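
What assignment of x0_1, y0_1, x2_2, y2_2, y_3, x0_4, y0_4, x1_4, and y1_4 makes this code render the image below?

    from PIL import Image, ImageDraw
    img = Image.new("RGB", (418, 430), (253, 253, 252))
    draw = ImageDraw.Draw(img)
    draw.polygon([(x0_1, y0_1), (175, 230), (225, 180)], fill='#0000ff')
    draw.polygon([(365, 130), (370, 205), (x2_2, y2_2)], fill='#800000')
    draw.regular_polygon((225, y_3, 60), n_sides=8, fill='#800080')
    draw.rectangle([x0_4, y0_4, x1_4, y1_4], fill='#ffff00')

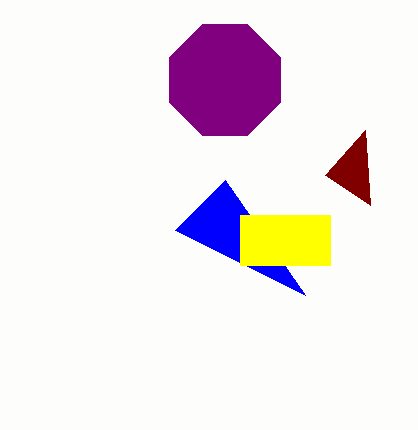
x0_1 = 305; y0_1 = 295; x2_2 = 325; y2_2 = 175; y_3 = 80; x0_4 = 240; y0_4 = 215; x1_4 = 330; y1_4 = 265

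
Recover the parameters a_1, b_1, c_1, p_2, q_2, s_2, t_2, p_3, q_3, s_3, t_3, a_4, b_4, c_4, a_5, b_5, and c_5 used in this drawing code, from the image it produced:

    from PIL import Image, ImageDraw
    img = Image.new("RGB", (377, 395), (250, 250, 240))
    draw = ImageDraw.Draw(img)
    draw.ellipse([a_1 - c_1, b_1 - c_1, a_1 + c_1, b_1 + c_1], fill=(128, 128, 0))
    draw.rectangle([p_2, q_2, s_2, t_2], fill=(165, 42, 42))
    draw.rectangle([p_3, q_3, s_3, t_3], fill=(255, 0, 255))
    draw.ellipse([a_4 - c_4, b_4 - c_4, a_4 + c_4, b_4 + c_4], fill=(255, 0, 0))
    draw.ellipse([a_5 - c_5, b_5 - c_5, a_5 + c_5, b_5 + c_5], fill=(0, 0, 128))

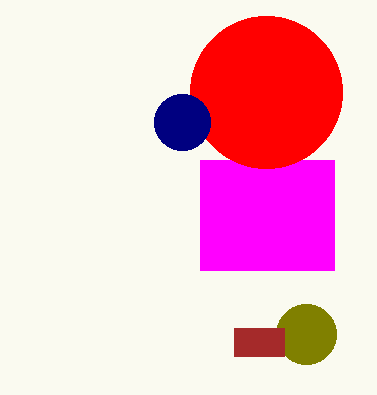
a_1 = 306; b_1 = 334; c_1 = 30; p_2 = 234; q_2 = 328; s_2 = 284; t_2 = 356; p_3 = 200; q_3 = 160; s_3 = 334; t_3 = 270; a_4 = 266; b_4 = 92; c_4 = 76; a_5 = 182; b_5 = 122; c_5 = 28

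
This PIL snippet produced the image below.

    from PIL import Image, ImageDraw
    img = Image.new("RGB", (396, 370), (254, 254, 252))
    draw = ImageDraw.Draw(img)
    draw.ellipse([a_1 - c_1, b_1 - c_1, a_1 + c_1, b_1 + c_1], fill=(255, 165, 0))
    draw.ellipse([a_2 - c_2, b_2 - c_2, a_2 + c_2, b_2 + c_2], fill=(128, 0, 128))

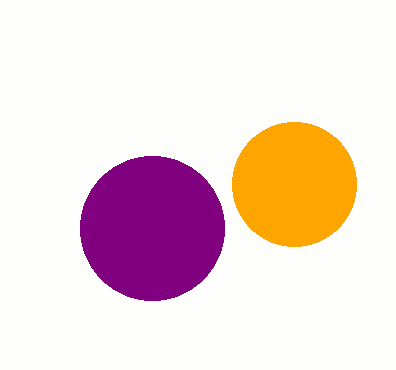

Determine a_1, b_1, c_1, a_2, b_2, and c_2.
a_1 = 294, b_1 = 184, c_1 = 62, a_2 = 152, b_2 = 228, c_2 = 72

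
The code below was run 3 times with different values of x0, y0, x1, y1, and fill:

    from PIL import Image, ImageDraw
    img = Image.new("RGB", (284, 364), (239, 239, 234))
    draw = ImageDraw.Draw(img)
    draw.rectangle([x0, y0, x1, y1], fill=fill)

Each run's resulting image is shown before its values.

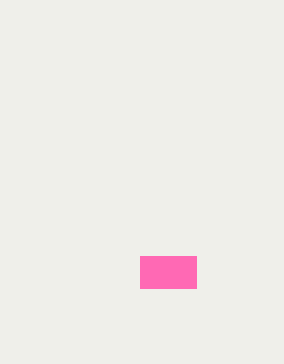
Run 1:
x0 = 140
y0 = 256
x1 = 196
y1 = 288
fill = 'hotpink'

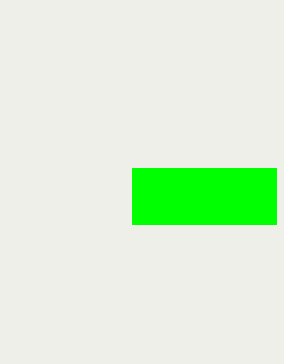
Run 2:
x0 = 132
y0 = 168
x1 = 276
y1 = 224
fill = 'lime'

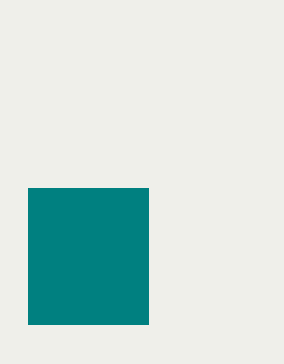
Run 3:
x0 = 28, y0 = 188, x1 = 148, y1 = 324, fill = 'teal'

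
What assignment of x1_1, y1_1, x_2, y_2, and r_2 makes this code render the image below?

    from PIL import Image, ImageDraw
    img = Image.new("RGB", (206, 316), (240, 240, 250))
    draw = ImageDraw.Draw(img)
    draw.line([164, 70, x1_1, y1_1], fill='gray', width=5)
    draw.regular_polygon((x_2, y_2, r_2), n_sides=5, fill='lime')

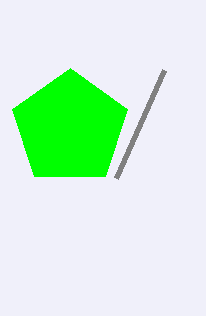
x1_1 = 116; y1_1 = 178; x_2 = 70; y_2 = 128; r_2 = 60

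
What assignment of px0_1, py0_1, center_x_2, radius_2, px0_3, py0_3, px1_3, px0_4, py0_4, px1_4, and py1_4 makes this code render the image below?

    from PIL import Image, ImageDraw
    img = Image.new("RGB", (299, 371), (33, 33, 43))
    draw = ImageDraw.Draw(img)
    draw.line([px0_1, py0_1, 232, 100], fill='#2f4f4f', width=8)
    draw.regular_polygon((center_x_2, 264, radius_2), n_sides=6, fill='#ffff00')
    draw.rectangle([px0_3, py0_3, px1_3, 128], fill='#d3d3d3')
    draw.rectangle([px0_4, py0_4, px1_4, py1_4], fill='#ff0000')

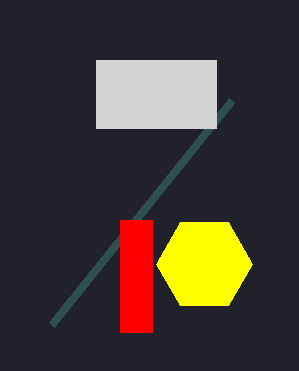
px0_1 = 52; py0_1 = 324; center_x_2 = 204; radius_2 = 48; px0_3 = 96; py0_3 = 60; px1_3 = 216; px0_4 = 120; py0_4 = 220; px1_4 = 152; py1_4 = 332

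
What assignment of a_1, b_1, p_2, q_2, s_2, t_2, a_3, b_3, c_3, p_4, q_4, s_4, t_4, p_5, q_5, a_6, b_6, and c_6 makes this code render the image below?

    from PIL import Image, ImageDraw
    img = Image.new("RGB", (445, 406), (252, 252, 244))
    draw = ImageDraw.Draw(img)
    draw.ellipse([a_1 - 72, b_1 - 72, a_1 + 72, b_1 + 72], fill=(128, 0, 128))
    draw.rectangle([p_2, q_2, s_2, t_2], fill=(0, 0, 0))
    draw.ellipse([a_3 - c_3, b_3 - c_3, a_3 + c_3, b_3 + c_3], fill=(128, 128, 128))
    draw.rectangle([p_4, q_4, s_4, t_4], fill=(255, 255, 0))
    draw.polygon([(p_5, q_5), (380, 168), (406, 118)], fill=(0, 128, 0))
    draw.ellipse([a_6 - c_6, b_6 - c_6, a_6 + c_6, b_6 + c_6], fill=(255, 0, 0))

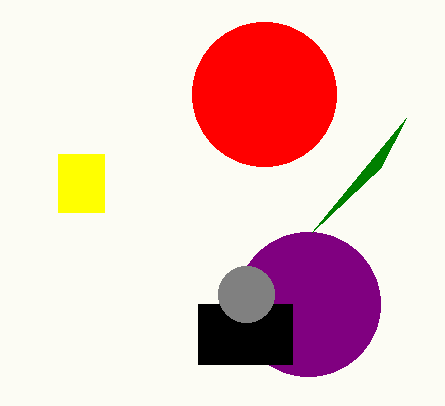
a_1 = 308
b_1 = 304
p_2 = 198
q_2 = 304
s_2 = 292
t_2 = 364
a_3 = 246
b_3 = 294
c_3 = 28
p_4 = 58
q_4 = 154
s_4 = 104
t_4 = 212
p_5 = 312
q_5 = 232
a_6 = 264
b_6 = 94
c_6 = 72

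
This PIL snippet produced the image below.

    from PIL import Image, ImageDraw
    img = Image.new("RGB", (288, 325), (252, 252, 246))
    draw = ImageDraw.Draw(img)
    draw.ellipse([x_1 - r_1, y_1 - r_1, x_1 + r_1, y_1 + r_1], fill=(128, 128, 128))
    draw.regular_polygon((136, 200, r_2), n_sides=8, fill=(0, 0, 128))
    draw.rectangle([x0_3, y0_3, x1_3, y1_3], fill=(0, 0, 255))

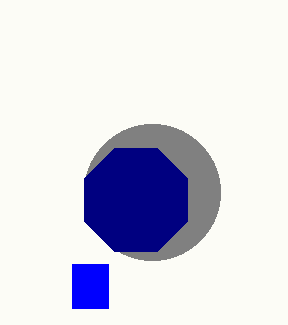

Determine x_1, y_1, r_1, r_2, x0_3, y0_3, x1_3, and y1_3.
x_1 = 152
y_1 = 192
r_1 = 68
r_2 = 56
x0_3 = 72
y0_3 = 264
x1_3 = 108
y1_3 = 308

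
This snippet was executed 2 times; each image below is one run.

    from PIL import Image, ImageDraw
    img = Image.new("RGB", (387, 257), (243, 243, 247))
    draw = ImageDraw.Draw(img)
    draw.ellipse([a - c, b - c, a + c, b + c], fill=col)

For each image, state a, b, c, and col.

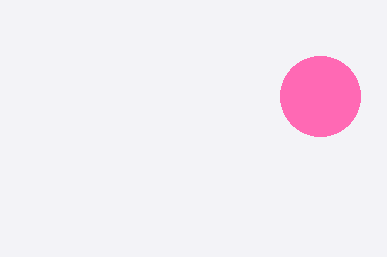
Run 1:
a = 320, b = 96, c = 40, col = 'hotpink'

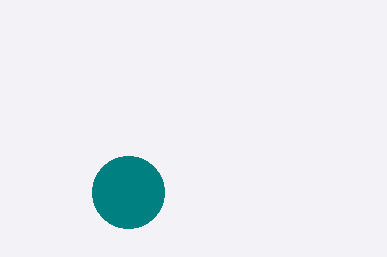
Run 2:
a = 128, b = 192, c = 36, col = 'teal'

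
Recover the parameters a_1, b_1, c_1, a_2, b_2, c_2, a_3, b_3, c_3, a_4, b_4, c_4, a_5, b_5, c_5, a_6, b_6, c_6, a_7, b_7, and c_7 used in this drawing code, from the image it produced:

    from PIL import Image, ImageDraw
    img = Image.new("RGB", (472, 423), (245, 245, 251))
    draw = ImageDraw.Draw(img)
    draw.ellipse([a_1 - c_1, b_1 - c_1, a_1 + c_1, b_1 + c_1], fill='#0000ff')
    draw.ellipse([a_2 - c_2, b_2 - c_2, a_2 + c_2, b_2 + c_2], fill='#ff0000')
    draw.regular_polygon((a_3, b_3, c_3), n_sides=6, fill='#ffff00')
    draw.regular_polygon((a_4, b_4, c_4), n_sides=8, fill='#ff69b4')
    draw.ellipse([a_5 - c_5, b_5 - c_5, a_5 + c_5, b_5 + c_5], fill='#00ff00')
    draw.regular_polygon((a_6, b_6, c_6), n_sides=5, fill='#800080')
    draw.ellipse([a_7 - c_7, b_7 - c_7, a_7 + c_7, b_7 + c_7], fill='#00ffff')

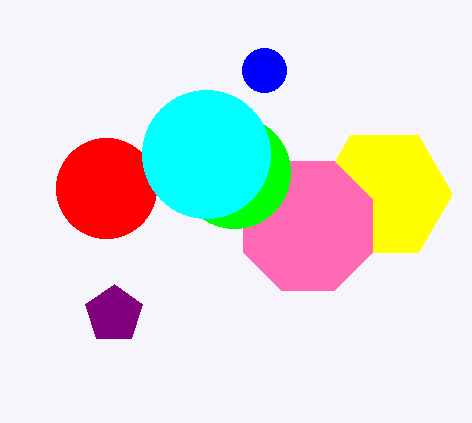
a_1 = 264, b_1 = 70, c_1 = 22, a_2 = 106, b_2 = 188, c_2 = 50, a_3 = 384, b_3 = 194, c_3 = 68, a_4 = 308, b_4 = 226, c_4 = 70, a_5 = 234, b_5 = 172, c_5 = 56, a_6 = 114, b_6 = 314, c_6 = 30, a_7 = 206, b_7 = 154, c_7 = 64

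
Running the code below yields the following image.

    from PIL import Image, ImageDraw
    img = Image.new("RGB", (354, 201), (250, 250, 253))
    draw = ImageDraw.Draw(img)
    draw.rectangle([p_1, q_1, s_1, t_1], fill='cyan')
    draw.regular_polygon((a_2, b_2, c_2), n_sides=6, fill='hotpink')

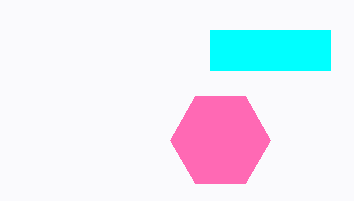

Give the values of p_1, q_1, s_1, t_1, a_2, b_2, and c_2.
p_1 = 210, q_1 = 30, s_1 = 330, t_1 = 70, a_2 = 220, b_2 = 140, c_2 = 50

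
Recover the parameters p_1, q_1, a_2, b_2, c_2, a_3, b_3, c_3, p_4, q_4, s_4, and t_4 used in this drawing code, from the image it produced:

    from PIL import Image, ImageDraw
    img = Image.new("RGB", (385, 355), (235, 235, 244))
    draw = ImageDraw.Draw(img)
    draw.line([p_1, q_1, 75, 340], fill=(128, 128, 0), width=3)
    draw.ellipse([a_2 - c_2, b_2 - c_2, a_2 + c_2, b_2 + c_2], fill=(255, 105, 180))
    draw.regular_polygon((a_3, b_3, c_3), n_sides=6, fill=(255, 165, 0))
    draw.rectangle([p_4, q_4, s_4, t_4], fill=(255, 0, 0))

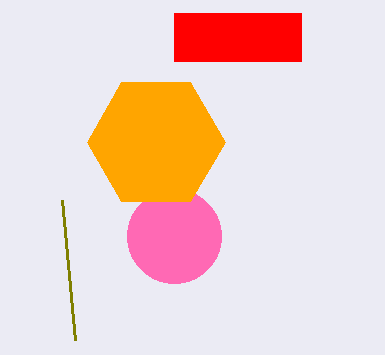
p_1 = 62, q_1 = 200, a_2 = 174, b_2 = 236, c_2 = 47, a_3 = 156, b_3 = 142, c_3 = 69, p_4 = 174, q_4 = 13, s_4 = 301, t_4 = 61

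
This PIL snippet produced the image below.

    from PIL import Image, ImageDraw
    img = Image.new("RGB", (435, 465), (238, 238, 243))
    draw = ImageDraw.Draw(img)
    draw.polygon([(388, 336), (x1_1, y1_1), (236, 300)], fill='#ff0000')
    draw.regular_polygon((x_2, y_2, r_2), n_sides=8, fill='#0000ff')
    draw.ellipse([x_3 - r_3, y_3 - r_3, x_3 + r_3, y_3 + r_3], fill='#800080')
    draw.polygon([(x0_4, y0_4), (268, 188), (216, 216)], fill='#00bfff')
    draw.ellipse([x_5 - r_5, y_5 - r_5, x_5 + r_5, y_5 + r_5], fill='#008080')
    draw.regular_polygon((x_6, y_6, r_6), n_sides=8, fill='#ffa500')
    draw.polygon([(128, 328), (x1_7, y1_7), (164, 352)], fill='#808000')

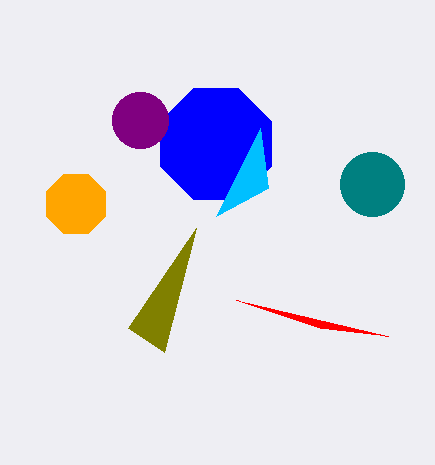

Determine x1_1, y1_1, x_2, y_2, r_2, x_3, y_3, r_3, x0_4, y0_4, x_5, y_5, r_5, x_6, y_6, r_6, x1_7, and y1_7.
x1_1 = 320
y1_1 = 328
x_2 = 216
y_2 = 144
r_2 = 60
x_3 = 140
y_3 = 120
r_3 = 28
x0_4 = 260
y0_4 = 128
x_5 = 372
y_5 = 184
r_5 = 32
x_6 = 76
y_6 = 204
r_6 = 32
x1_7 = 196
y1_7 = 228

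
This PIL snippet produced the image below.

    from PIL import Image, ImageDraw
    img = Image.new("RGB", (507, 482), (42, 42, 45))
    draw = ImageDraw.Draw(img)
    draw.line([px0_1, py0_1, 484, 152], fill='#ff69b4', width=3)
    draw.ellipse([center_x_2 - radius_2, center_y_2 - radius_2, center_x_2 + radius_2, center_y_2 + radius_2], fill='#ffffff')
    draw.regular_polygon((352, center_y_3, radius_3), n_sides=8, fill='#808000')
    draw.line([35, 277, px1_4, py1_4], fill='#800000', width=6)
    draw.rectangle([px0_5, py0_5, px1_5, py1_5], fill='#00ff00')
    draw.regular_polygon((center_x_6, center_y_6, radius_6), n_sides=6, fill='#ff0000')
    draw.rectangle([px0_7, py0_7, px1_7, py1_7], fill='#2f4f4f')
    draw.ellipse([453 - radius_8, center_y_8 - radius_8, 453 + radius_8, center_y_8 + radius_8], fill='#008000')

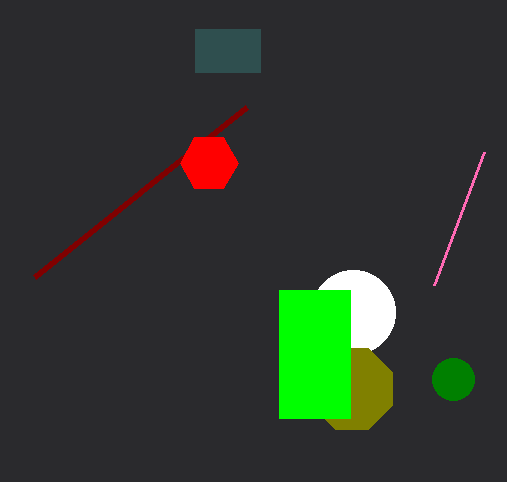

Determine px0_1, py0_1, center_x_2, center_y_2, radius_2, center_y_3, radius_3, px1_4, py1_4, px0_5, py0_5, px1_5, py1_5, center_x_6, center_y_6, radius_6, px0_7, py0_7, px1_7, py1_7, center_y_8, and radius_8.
px0_1 = 434
py0_1 = 285
center_x_2 = 353
center_y_2 = 312
radius_2 = 42
center_y_3 = 389
radius_3 = 44
px1_4 = 247
py1_4 = 107
px0_5 = 279
py0_5 = 290
px1_5 = 350
py1_5 = 418
center_x_6 = 209
center_y_6 = 163
radius_6 = 29
px0_7 = 195
py0_7 = 29
px1_7 = 260
py1_7 = 72
center_y_8 = 379
radius_8 = 21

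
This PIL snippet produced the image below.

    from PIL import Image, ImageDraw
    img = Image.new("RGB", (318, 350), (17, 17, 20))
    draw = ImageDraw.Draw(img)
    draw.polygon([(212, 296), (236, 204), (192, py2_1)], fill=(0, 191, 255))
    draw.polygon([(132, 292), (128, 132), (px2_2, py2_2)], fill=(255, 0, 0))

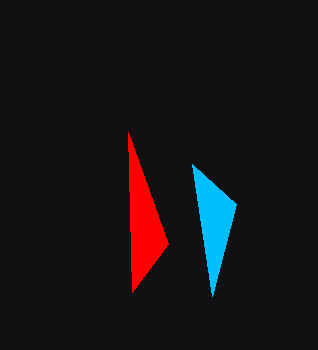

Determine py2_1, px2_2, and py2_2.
py2_1 = 164, px2_2 = 168, py2_2 = 244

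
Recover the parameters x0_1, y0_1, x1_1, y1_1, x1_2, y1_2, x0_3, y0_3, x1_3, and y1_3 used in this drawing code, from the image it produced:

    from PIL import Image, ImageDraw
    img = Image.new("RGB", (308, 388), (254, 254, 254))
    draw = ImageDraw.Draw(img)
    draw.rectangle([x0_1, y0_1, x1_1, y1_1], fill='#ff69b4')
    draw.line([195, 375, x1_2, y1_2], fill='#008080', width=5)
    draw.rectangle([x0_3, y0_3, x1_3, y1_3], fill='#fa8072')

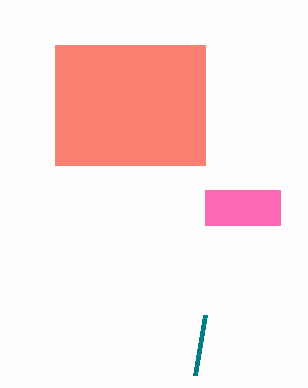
x0_1 = 205
y0_1 = 190
x1_1 = 280
y1_1 = 225
x1_2 = 205
y1_2 = 315
x0_3 = 55
y0_3 = 45
x1_3 = 205
y1_3 = 165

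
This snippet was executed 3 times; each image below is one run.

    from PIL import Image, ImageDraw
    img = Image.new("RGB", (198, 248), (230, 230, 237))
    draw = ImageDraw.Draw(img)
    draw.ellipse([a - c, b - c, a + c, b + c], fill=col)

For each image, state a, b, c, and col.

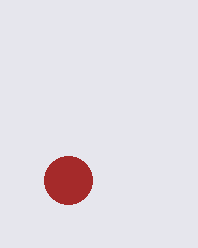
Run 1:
a = 68
b = 180
c = 24
col = 'brown'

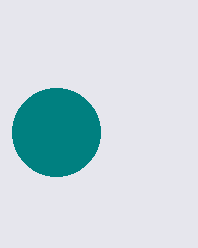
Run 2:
a = 56; b = 132; c = 44; col = 'teal'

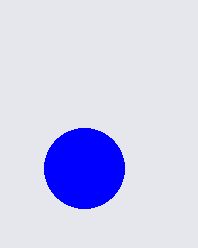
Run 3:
a = 84
b = 168
c = 40
col = 'blue'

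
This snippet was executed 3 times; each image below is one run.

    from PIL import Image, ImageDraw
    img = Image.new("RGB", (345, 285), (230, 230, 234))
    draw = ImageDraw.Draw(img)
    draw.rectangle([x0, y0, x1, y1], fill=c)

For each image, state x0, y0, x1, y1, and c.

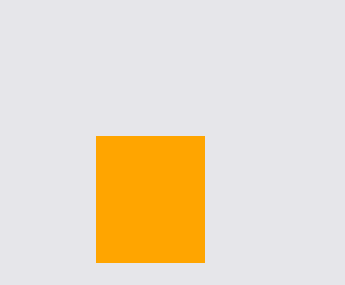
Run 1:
x0 = 96
y0 = 136
x1 = 204
y1 = 262
c = 'orange'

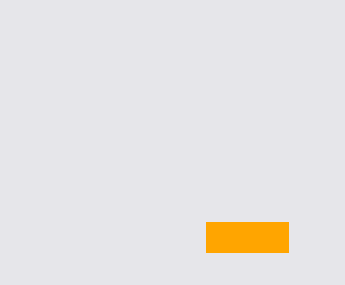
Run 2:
x0 = 206
y0 = 222
x1 = 288
y1 = 252
c = 'orange'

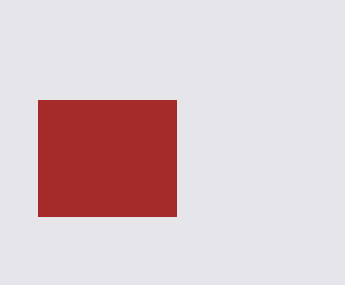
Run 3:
x0 = 38
y0 = 100
x1 = 176
y1 = 216
c = 'brown'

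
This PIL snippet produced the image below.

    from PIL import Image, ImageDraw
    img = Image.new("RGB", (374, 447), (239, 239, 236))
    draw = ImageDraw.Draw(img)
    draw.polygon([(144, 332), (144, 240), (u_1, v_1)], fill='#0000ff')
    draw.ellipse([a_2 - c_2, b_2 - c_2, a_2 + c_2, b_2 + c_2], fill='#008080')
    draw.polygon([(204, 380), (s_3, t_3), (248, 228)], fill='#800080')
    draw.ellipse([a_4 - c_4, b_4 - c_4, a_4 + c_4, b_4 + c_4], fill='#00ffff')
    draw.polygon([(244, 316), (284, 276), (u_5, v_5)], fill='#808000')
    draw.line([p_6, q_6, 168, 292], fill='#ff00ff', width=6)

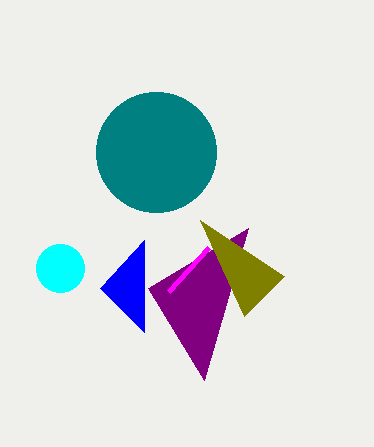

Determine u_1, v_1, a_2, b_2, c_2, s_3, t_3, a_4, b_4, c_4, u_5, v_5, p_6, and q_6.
u_1 = 100, v_1 = 288, a_2 = 156, b_2 = 152, c_2 = 60, s_3 = 148, t_3 = 288, a_4 = 60, b_4 = 268, c_4 = 24, u_5 = 200, v_5 = 220, p_6 = 208, q_6 = 248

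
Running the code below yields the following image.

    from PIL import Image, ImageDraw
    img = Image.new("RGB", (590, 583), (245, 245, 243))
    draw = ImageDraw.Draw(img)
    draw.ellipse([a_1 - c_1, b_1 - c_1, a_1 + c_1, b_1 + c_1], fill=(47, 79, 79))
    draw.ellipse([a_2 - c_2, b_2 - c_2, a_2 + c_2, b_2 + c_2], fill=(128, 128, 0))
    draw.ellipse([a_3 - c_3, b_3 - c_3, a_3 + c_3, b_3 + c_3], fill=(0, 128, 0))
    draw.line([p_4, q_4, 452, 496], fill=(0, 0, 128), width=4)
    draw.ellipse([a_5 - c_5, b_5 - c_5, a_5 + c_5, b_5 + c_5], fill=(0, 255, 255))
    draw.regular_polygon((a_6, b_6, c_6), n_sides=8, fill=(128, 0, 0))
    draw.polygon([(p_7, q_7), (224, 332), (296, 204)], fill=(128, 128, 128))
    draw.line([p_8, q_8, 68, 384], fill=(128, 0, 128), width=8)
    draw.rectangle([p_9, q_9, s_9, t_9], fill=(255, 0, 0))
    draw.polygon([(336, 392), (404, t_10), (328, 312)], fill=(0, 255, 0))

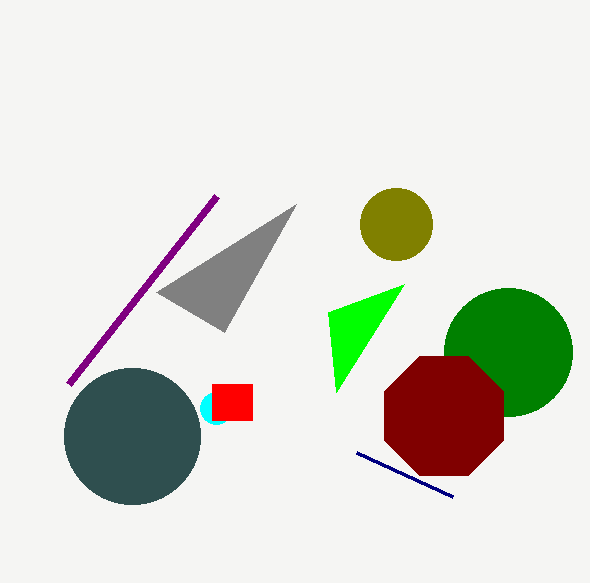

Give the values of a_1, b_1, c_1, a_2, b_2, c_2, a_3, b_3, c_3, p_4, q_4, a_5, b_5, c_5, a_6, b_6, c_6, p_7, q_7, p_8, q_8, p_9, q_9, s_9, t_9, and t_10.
a_1 = 132
b_1 = 436
c_1 = 68
a_2 = 396
b_2 = 224
c_2 = 36
a_3 = 508
b_3 = 352
c_3 = 64
p_4 = 356
q_4 = 452
a_5 = 216
b_5 = 408
c_5 = 16
a_6 = 444
b_6 = 416
c_6 = 64
p_7 = 156
q_7 = 292
p_8 = 216
q_8 = 196
p_9 = 212
q_9 = 384
s_9 = 252
t_9 = 420
t_10 = 284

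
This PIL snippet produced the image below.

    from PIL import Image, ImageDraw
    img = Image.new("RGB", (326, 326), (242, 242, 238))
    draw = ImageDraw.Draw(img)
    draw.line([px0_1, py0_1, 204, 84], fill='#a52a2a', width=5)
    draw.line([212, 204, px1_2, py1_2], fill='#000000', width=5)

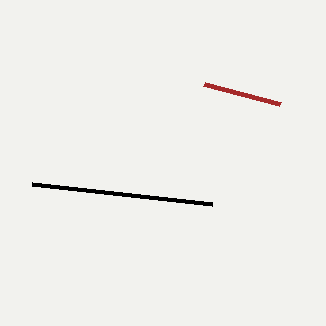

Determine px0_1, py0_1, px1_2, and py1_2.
px0_1 = 280
py0_1 = 104
px1_2 = 32
py1_2 = 184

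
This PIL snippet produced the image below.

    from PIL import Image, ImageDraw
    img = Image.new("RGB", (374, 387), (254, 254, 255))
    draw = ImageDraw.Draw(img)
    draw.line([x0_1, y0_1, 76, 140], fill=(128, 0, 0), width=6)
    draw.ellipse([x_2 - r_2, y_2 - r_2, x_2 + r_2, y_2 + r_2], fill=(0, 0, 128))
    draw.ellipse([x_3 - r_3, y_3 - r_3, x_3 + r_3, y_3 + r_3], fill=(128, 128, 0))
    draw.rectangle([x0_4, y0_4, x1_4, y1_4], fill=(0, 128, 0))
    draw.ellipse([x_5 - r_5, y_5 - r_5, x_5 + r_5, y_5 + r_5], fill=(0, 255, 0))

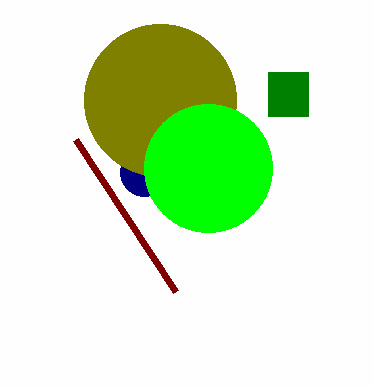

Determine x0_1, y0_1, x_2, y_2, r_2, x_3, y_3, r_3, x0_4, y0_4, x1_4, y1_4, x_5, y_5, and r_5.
x0_1 = 176
y0_1 = 292
x_2 = 144
y_2 = 172
r_2 = 24
x_3 = 160
y_3 = 100
r_3 = 76
x0_4 = 268
y0_4 = 72
x1_4 = 308
y1_4 = 116
x_5 = 208
y_5 = 168
r_5 = 64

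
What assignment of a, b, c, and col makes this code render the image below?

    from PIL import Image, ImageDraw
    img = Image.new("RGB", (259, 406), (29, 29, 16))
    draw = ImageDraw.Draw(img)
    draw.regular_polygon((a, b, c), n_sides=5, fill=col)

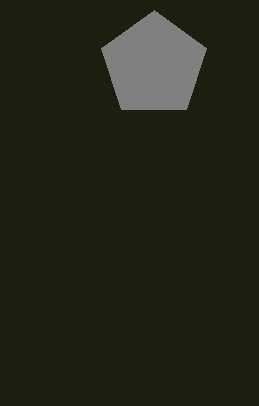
a = 154
b = 65
c = 55
col = 'gray'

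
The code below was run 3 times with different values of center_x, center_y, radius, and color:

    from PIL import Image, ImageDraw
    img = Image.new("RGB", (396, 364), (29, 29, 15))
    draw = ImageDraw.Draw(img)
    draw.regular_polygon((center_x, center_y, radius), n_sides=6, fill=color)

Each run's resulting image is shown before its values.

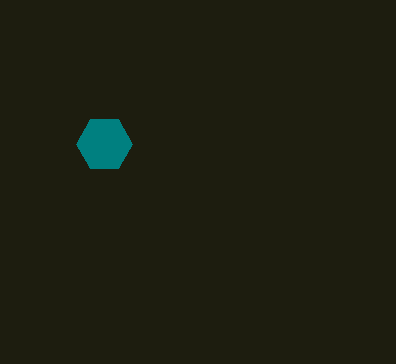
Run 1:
center_x = 104; center_y = 144; radius = 28; color = 'teal'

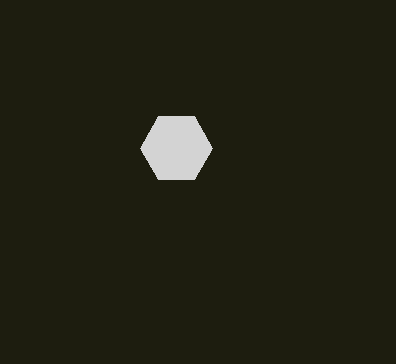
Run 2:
center_x = 176
center_y = 148
radius = 36
color = 'lightgray'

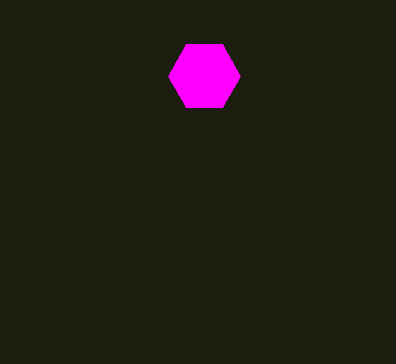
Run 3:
center_x = 204, center_y = 76, radius = 36, color = 'magenta'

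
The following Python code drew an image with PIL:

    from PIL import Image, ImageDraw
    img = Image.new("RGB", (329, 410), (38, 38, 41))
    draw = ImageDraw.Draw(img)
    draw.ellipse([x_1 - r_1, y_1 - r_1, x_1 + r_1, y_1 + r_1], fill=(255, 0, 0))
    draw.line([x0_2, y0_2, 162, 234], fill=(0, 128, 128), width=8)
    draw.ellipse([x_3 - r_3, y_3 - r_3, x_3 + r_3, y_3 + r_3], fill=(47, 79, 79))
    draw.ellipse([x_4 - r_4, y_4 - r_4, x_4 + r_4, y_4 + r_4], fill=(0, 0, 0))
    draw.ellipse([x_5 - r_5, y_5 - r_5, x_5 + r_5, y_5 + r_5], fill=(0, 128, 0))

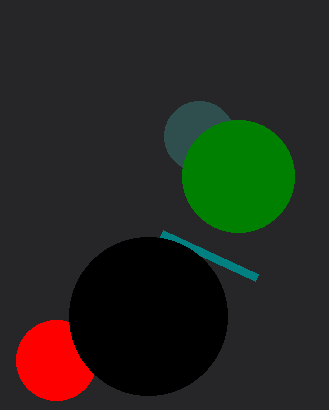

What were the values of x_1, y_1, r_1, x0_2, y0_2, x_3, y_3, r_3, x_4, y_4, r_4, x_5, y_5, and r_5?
x_1 = 56
y_1 = 360
r_1 = 40
x0_2 = 257
y0_2 = 278
x_3 = 199
y_3 = 136
r_3 = 35
x_4 = 148
y_4 = 316
r_4 = 79
x_5 = 238
y_5 = 176
r_5 = 56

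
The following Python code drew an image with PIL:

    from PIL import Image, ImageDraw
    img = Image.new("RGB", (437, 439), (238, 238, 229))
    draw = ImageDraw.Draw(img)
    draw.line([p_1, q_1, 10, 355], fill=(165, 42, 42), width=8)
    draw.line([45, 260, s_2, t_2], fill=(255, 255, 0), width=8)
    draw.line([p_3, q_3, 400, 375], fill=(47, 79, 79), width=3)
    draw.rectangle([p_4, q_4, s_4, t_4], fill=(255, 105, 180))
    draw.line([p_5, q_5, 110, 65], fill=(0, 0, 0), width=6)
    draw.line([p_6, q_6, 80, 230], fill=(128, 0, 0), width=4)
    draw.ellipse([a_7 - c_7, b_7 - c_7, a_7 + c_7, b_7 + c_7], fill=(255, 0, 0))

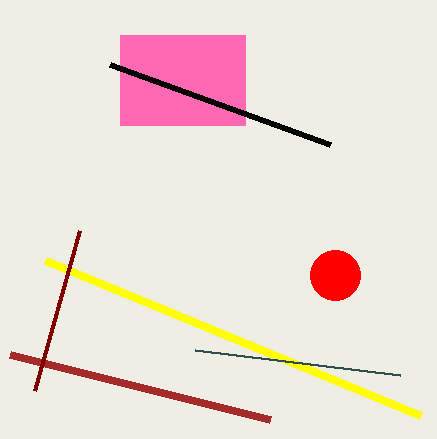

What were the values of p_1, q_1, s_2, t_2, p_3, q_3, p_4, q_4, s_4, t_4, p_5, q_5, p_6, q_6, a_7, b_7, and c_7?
p_1 = 270
q_1 = 420
s_2 = 420
t_2 = 415
p_3 = 195
q_3 = 350
p_4 = 120
q_4 = 35
s_4 = 245
t_4 = 125
p_5 = 330
q_5 = 145
p_6 = 35
q_6 = 390
a_7 = 335
b_7 = 275
c_7 = 25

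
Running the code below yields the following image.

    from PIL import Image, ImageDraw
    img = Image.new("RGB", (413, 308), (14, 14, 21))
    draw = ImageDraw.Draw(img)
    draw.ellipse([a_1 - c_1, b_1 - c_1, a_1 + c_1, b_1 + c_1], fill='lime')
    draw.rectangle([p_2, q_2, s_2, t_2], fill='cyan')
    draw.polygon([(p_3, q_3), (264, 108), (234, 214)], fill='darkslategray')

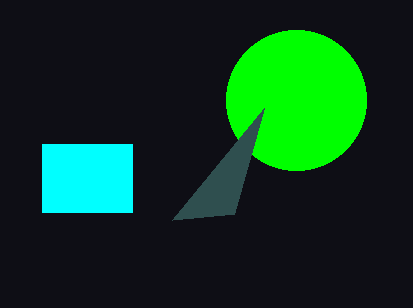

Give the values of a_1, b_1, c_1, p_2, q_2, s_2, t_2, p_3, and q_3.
a_1 = 296, b_1 = 100, c_1 = 70, p_2 = 42, q_2 = 144, s_2 = 132, t_2 = 212, p_3 = 172, q_3 = 220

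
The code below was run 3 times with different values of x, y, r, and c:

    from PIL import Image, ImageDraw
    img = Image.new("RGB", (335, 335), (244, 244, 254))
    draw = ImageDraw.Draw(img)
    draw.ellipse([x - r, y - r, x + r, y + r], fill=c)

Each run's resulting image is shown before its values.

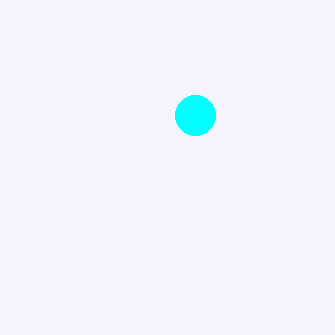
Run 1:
x = 195, y = 115, r = 20, c = 'cyan'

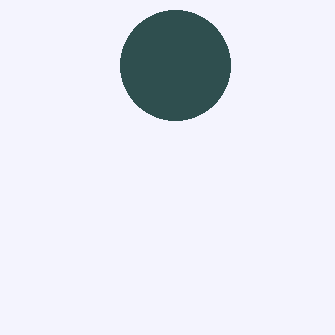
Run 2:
x = 175; y = 65; r = 55; c = 'darkslategray'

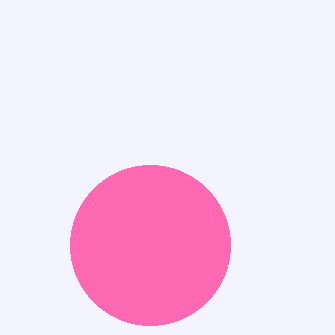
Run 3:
x = 150
y = 245
r = 80
c = 'hotpink'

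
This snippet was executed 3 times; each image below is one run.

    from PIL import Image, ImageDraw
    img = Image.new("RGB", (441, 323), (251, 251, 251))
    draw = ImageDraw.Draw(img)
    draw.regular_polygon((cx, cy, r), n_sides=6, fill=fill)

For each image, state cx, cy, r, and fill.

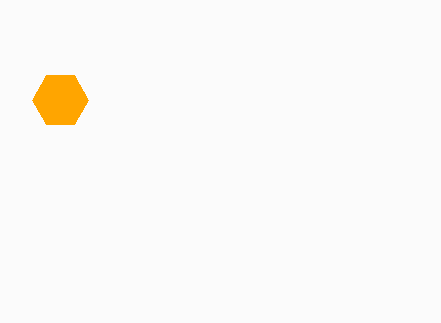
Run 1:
cx = 60
cy = 100
r = 28
fill = 'orange'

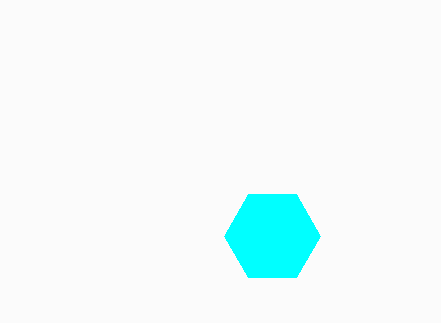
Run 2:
cx = 272; cy = 236; r = 48; fill = 'cyan'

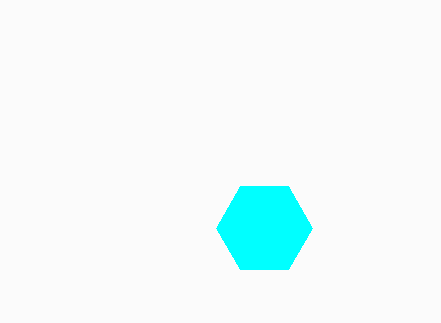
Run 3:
cx = 264; cy = 228; r = 48; fill = 'cyan'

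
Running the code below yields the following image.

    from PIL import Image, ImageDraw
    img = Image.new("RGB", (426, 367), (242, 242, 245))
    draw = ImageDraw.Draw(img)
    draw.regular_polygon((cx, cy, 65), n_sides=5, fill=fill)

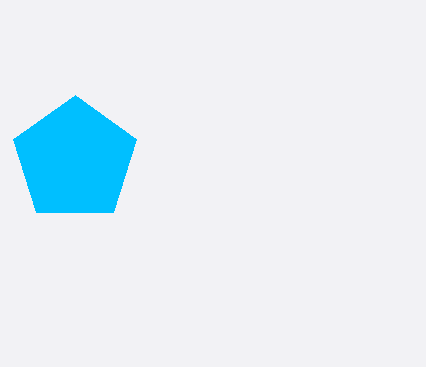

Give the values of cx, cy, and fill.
cx = 75, cy = 160, fill = 'deepskyblue'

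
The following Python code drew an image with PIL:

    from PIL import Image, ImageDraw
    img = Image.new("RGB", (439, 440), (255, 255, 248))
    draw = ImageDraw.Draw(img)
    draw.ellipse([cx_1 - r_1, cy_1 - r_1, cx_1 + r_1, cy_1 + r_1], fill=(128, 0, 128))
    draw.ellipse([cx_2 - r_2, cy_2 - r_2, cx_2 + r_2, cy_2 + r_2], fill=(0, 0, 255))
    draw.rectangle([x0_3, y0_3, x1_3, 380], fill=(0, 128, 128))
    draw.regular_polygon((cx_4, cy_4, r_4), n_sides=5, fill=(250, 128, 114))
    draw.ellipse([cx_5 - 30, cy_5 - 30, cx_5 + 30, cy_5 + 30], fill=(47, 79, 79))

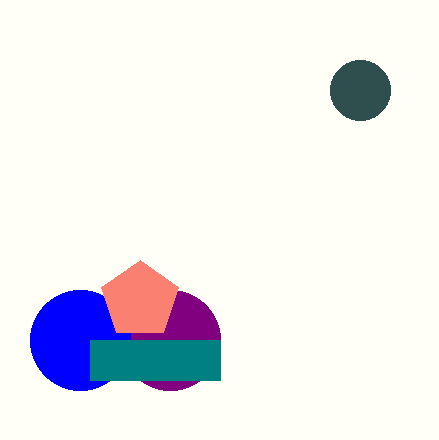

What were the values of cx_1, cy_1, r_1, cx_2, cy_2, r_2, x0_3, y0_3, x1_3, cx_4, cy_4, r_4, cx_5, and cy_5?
cx_1 = 170; cy_1 = 340; r_1 = 50; cx_2 = 80; cy_2 = 340; r_2 = 50; x0_3 = 90; y0_3 = 340; x1_3 = 220; cx_4 = 140; cy_4 = 300; r_4 = 40; cx_5 = 360; cy_5 = 90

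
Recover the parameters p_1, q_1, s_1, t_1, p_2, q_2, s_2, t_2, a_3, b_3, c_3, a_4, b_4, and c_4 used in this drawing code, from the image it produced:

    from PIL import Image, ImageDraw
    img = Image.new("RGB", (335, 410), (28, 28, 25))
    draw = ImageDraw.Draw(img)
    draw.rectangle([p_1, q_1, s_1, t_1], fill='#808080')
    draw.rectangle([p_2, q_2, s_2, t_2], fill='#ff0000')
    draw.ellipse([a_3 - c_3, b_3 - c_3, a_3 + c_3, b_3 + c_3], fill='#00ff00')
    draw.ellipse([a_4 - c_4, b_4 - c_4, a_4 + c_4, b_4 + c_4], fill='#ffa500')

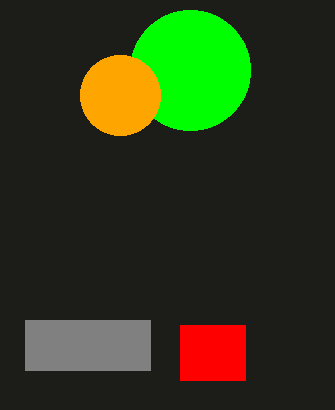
p_1 = 25
q_1 = 320
s_1 = 150
t_1 = 370
p_2 = 180
q_2 = 325
s_2 = 245
t_2 = 380
a_3 = 190
b_3 = 70
c_3 = 60
a_4 = 120
b_4 = 95
c_4 = 40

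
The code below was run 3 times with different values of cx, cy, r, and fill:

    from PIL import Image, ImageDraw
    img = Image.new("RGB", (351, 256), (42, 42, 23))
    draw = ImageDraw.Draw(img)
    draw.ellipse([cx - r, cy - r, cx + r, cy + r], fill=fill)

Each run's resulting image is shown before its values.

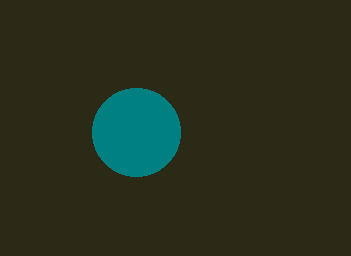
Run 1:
cx = 136; cy = 132; r = 44; fill = 'teal'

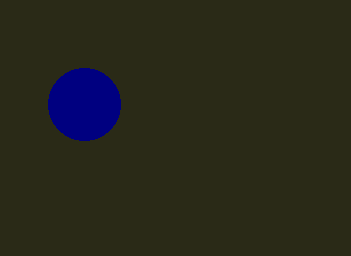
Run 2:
cx = 84; cy = 104; r = 36; fill = 'navy'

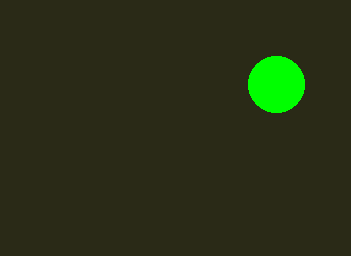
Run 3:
cx = 276
cy = 84
r = 28
fill = 'lime'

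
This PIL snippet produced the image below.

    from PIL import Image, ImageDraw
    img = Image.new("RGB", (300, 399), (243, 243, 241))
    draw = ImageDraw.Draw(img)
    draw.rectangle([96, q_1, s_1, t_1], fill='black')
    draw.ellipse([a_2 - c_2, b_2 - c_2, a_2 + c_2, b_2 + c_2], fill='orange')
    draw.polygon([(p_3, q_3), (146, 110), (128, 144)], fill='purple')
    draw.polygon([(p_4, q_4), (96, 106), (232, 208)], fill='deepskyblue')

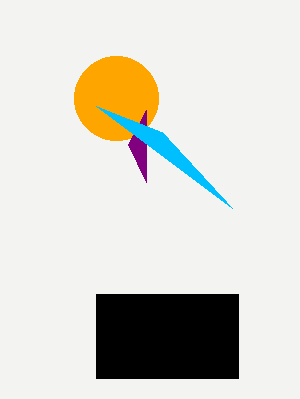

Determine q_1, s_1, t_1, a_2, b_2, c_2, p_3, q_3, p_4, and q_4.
q_1 = 294
s_1 = 238
t_1 = 378
a_2 = 116
b_2 = 98
c_2 = 42
p_3 = 146
q_3 = 182
p_4 = 162
q_4 = 132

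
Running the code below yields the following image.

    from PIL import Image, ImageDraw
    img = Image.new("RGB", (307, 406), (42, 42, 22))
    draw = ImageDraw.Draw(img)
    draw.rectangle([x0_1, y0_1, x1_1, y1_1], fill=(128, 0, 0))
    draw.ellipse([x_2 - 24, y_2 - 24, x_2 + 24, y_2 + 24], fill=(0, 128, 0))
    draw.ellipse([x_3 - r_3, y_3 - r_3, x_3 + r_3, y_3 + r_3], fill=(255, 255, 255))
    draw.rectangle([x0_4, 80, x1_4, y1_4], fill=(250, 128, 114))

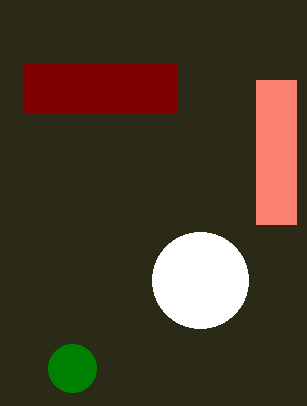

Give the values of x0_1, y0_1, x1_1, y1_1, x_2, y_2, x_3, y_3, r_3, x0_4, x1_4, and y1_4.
x0_1 = 24; y0_1 = 64; x1_1 = 176; y1_1 = 112; x_2 = 72; y_2 = 368; x_3 = 200; y_3 = 280; r_3 = 48; x0_4 = 256; x1_4 = 296; y1_4 = 224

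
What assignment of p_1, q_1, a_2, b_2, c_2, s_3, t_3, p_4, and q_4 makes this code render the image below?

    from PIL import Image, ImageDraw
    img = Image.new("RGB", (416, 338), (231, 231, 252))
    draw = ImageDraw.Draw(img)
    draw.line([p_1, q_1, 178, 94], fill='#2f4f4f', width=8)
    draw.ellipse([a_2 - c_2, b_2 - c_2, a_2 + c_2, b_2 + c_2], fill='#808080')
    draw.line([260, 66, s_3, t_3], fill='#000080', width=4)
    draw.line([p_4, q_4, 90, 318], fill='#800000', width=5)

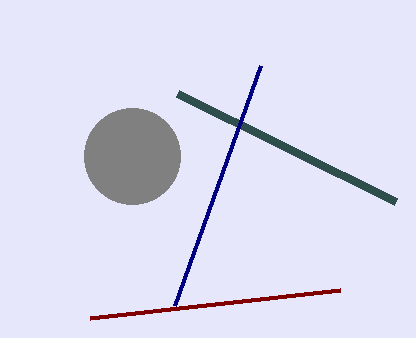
p_1 = 396, q_1 = 202, a_2 = 132, b_2 = 156, c_2 = 48, s_3 = 174, t_3 = 306, p_4 = 340, q_4 = 290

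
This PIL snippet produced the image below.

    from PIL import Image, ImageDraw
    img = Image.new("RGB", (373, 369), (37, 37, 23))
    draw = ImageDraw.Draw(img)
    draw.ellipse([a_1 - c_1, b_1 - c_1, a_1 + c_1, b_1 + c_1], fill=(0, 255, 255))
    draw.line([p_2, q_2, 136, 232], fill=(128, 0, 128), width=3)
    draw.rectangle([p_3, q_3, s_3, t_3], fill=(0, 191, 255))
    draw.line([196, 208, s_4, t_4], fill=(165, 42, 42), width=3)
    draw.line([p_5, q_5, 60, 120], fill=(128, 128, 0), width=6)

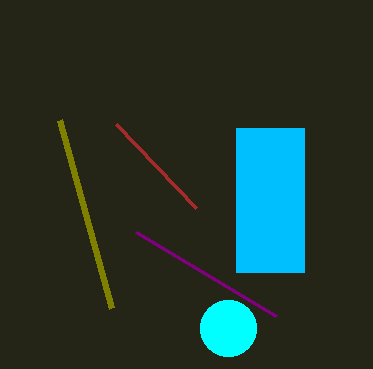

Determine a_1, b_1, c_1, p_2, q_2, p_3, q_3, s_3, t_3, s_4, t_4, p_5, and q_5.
a_1 = 228, b_1 = 328, c_1 = 28, p_2 = 276, q_2 = 316, p_3 = 236, q_3 = 128, s_3 = 304, t_3 = 272, s_4 = 116, t_4 = 124, p_5 = 112, q_5 = 308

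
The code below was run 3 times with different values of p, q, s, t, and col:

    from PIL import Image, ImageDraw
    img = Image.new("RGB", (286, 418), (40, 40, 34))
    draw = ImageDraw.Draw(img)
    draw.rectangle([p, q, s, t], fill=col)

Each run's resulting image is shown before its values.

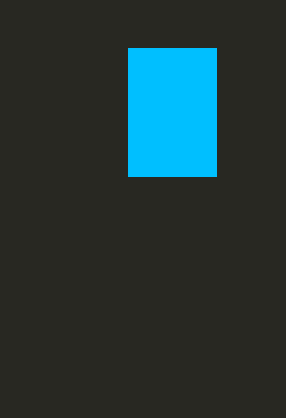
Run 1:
p = 128, q = 48, s = 216, t = 176, col = 'deepskyblue'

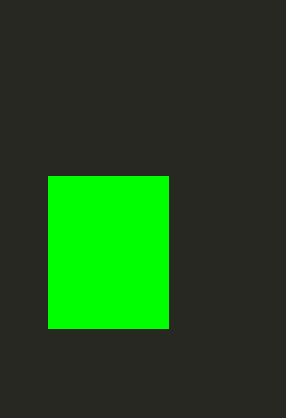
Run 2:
p = 48, q = 176, s = 168, t = 328, col = 'lime'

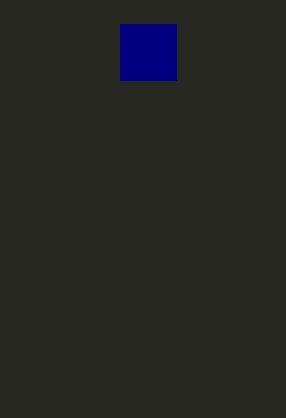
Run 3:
p = 120; q = 24; s = 176; t = 80; col = 'navy'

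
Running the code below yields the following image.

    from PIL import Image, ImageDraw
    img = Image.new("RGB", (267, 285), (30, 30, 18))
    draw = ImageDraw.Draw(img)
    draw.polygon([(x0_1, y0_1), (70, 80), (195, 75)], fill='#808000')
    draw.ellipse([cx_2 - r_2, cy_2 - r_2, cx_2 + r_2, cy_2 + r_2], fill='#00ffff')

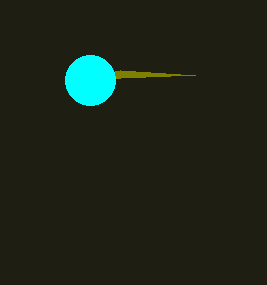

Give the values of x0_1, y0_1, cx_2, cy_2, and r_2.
x0_1 = 120
y0_1 = 70
cx_2 = 90
cy_2 = 80
r_2 = 25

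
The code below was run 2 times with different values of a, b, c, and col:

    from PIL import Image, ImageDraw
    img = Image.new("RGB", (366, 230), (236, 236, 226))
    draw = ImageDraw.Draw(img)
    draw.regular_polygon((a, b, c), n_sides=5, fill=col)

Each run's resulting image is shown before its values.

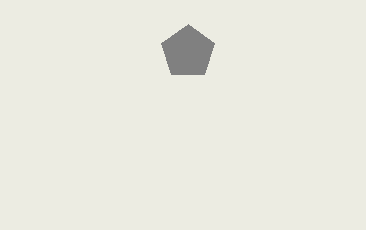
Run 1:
a = 188; b = 52; c = 28; col = 'gray'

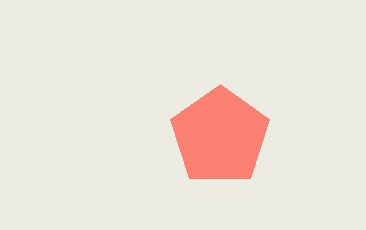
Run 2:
a = 220
b = 136
c = 52
col = 'salmon'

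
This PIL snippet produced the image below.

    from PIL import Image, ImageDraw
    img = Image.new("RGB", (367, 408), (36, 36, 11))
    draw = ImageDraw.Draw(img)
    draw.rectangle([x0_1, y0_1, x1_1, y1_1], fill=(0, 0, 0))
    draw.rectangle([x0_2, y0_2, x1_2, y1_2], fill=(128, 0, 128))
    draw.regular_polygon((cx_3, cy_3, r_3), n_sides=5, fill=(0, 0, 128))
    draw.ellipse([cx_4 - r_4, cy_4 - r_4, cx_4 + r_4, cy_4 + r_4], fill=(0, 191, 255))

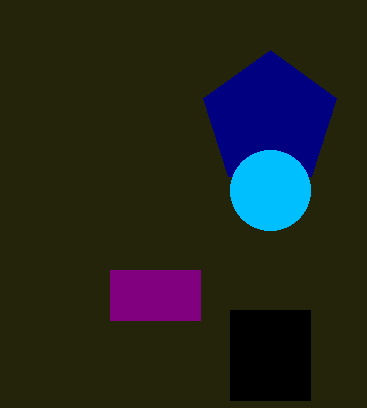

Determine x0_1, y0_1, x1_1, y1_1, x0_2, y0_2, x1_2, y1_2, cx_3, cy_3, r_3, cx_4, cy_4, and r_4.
x0_1 = 230, y0_1 = 310, x1_1 = 310, y1_1 = 400, x0_2 = 110, y0_2 = 270, x1_2 = 200, y1_2 = 320, cx_3 = 270, cy_3 = 120, r_3 = 70, cx_4 = 270, cy_4 = 190, r_4 = 40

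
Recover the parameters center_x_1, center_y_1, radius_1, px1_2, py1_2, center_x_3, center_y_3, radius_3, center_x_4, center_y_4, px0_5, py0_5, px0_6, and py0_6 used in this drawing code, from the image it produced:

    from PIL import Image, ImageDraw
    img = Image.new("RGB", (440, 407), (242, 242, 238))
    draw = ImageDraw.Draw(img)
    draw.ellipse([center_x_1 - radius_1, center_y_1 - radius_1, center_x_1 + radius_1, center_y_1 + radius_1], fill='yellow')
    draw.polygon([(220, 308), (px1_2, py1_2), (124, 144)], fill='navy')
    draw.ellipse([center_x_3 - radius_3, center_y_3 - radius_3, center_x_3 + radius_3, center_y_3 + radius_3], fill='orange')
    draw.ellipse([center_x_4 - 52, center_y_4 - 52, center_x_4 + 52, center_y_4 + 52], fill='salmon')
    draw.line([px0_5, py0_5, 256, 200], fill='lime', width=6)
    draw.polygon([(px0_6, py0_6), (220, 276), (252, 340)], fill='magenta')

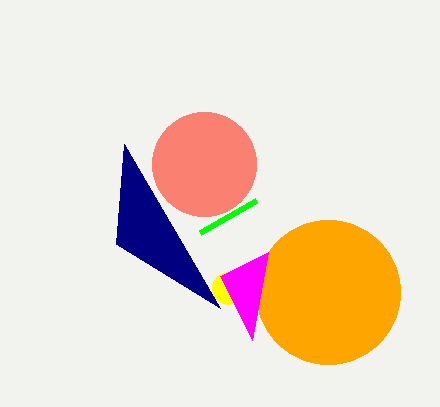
center_x_1 = 228
center_y_1 = 288
radius_1 = 16
px1_2 = 116
py1_2 = 244
center_x_3 = 328
center_y_3 = 292
radius_3 = 72
center_x_4 = 204
center_y_4 = 164
px0_5 = 200
py0_5 = 232
px0_6 = 268
py0_6 = 252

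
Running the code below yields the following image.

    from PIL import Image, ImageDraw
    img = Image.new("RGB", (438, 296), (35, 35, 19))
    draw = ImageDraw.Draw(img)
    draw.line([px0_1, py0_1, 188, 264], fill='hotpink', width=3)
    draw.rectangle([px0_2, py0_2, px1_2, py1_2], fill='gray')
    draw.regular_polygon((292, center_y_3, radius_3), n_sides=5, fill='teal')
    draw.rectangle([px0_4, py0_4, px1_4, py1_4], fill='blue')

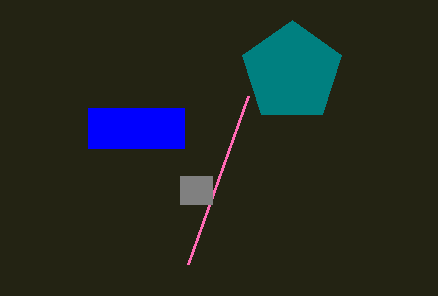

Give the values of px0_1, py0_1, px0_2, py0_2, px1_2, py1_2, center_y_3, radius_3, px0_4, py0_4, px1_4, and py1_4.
px0_1 = 248, py0_1 = 96, px0_2 = 180, py0_2 = 176, px1_2 = 212, py1_2 = 204, center_y_3 = 72, radius_3 = 52, px0_4 = 88, py0_4 = 108, px1_4 = 184, py1_4 = 148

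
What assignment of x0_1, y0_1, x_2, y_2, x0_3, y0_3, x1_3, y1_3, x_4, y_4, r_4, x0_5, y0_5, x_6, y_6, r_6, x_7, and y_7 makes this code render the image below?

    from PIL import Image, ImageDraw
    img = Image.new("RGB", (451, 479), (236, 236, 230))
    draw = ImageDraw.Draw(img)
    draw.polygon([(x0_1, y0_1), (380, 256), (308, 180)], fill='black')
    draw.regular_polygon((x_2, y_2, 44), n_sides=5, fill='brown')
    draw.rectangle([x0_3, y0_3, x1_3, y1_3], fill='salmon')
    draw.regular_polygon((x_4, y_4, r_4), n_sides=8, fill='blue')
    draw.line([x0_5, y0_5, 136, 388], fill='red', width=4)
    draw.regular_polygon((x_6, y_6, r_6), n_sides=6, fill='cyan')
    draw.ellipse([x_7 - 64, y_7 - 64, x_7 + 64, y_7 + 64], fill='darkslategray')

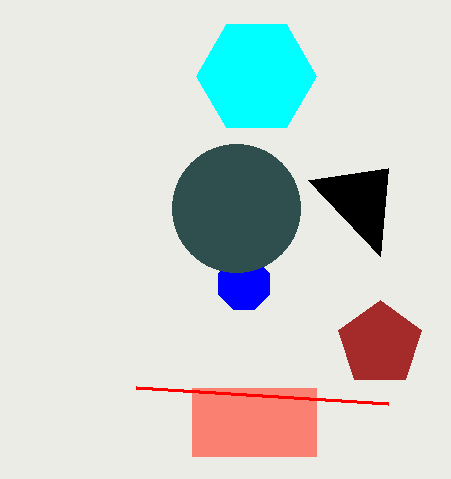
x0_1 = 388; y0_1 = 168; x_2 = 380; y_2 = 344; x0_3 = 192; y0_3 = 388; x1_3 = 316; y1_3 = 456; x_4 = 244; y_4 = 284; r_4 = 28; x0_5 = 388; y0_5 = 404; x_6 = 256; y_6 = 76; r_6 = 60; x_7 = 236; y_7 = 208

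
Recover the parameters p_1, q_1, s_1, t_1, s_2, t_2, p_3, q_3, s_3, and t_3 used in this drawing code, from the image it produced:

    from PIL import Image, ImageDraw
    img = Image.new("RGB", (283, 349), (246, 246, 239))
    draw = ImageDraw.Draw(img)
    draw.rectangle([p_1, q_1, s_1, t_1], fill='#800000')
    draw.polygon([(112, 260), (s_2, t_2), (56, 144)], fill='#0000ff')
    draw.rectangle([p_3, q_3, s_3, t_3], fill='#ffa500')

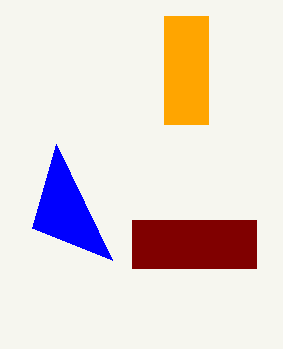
p_1 = 132, q_1 = 220, s_1 = 256, t_1 = 268, s_2 = 32, t_2 = 228, p_3 = 164, q_3 = 16, s_3 = 208, t_3 = 124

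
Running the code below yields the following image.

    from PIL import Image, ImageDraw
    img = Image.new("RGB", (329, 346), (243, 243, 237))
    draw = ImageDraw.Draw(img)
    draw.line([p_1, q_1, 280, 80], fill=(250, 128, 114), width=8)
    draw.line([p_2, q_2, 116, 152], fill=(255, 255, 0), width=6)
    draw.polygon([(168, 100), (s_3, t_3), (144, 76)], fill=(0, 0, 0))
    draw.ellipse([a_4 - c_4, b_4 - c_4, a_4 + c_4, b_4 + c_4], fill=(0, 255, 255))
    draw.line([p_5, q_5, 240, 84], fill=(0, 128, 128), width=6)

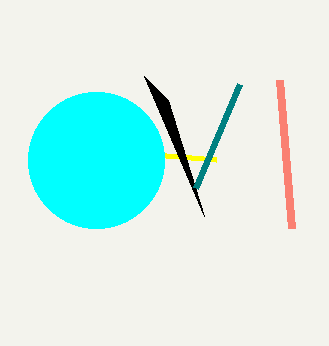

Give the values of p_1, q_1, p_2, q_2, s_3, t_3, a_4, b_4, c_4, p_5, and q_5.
p_1 = 292, q_1 = 228, p_2 = 216, q_2 = 160, s_3 = 204, t_3 = 216, a_4 = 96, b_4 = 160, c_4 = 68, p_5 = 196, q_5 = 188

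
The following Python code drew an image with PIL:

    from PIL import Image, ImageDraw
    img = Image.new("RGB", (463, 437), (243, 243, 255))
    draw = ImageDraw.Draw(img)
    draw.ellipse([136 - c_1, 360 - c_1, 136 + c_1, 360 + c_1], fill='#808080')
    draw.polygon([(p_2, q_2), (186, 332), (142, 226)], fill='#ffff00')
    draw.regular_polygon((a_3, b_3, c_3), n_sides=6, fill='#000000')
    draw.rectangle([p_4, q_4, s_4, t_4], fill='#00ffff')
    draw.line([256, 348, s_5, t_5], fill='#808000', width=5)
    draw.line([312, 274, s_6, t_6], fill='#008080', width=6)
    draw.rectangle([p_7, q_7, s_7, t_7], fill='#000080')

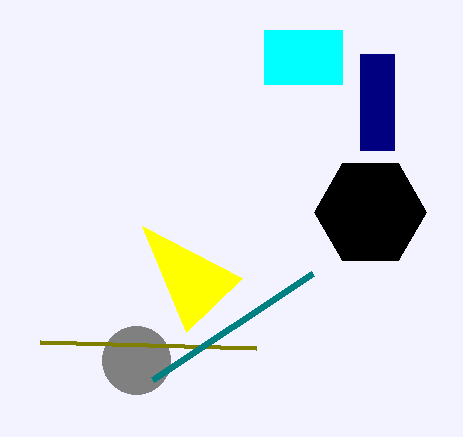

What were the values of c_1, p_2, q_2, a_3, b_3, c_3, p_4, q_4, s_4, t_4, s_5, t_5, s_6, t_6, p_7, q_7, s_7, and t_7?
c_1 = 34; p_2 = 242; q_2 = 278; a_3 = 370; b_3 = 212; c_3 = 56; p_4 = 264; q_4 = 30; s_4 = 342; t_4 = 84; s_5 = 40; t_5 = 342; s_6 = 152; t_6 = 380; p_7 = 360; q_7 = 54; s_7 = 394; t_7 = 150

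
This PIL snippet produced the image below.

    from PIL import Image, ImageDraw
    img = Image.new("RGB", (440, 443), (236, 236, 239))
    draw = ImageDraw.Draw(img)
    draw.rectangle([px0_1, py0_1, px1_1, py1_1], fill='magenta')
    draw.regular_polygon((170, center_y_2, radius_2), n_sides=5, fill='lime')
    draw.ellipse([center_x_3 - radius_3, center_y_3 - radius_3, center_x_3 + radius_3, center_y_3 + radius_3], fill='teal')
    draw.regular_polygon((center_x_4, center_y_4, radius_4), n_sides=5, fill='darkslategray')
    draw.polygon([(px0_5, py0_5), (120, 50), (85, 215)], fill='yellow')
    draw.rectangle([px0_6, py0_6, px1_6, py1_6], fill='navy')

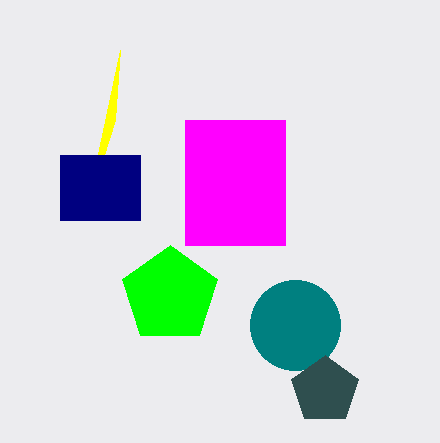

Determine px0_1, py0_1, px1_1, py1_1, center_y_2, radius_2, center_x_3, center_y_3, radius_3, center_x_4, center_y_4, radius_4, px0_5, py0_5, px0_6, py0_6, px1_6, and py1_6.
px0_1 = 185, py0_1 = 120, px1_1 = 285, py1_1 = 245, center_y_2 = 295, radius_2 = 50, center_x_3 = 295, center_y_3 = 325, radius_3 = 45, center_x_4 = 325, center_y_4 = 390, radius_4 = 35, px0_5 = 115, py0_5 = 120, px0_6 = 60, py0_6 = 155, px1_6 = 140, py1_6 = 220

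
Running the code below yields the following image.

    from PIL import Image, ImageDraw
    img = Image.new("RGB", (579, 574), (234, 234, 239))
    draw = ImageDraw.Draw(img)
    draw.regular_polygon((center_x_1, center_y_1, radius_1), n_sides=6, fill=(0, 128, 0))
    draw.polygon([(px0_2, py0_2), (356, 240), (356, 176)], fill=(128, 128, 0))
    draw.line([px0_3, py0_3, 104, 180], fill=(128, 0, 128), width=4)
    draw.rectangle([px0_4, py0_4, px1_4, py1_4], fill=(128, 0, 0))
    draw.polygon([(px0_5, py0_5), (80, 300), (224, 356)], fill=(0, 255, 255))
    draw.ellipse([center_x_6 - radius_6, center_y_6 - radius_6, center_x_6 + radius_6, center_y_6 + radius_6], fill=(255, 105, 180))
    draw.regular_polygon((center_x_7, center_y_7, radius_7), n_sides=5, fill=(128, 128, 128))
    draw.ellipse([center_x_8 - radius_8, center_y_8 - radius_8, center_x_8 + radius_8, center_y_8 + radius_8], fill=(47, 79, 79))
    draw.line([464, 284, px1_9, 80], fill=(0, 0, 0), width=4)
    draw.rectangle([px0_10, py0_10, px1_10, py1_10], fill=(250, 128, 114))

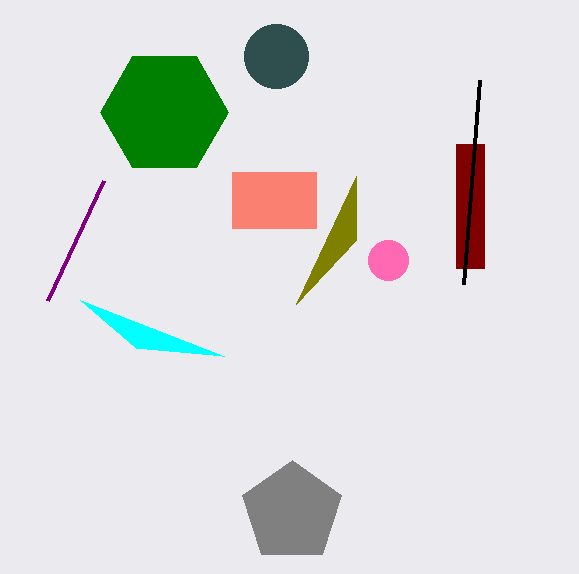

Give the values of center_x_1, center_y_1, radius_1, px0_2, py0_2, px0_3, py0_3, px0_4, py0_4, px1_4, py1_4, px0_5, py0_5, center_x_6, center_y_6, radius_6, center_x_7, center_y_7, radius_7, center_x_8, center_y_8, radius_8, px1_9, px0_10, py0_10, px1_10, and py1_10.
center_x_1 = 164
center_y_1 = 112
radius_1 = 64
px0_2 = 296
py0_2 = 304
px0_3 = 48
py0_3 = 300
px0_4 = 456
py0_4 = 144
px1_4 = 484
py1_4 = 268
px0_5 = 136
py0_5 = 348
center_x_6 = 388
center_y_6 = 260
radius_6 = 20
center_x_7 = 292
center_y_7 = 512
radius_7 = 52
center_x_8 = 276
center_y_8 = 56
radius_8 = 32
px1_9 = 480
px0_10 = 232
py0_10 = 172
px1_10 = 316
py1_10 = 228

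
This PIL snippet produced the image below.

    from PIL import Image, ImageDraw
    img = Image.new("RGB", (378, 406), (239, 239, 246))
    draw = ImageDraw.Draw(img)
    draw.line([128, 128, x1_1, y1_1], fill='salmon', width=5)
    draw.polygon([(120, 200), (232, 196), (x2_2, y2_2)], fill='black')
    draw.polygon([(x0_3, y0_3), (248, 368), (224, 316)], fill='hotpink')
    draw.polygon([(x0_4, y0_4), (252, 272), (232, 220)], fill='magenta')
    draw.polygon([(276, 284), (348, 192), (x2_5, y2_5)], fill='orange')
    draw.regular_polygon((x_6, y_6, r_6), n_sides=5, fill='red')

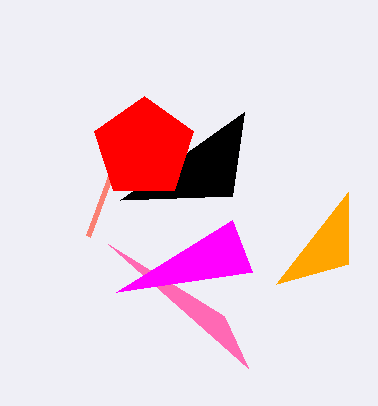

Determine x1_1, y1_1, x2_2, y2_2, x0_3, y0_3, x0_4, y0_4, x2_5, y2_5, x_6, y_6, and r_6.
x1_1 = 88
y1_1 = 236
x2_2 = 244
y2_2 = 112
x0_3 = 108
y0_3 = 244
x0_4 = 116
y0_4 = 292
x2_5 = 348
y2_5 = 264
x_6 = 144
y_6 = 148
r_6 = 52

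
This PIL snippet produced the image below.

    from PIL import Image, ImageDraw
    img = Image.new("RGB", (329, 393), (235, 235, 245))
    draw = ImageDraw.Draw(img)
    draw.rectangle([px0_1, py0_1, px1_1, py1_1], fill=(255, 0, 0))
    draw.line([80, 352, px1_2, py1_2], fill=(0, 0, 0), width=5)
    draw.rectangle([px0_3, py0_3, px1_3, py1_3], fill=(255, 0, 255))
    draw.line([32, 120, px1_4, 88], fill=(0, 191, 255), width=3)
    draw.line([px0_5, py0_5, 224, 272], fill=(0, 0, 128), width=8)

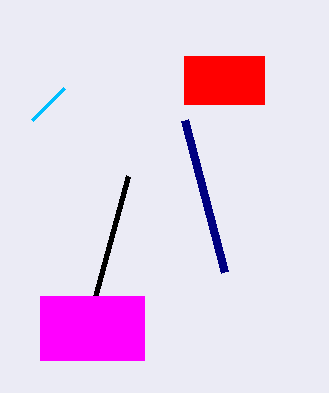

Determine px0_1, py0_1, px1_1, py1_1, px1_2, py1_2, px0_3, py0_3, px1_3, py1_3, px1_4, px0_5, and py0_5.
px0_1 = 184; py0_1 = 56; px1_1 = 264; py1_1 = 104; px1_2 = 128; py1_2 = 176; px0_3 = 40; py0_3 = 296; px1_3 = 144; py1_3 = 360; px1_4 = 64; px0_5 = 184; py0_5 = 120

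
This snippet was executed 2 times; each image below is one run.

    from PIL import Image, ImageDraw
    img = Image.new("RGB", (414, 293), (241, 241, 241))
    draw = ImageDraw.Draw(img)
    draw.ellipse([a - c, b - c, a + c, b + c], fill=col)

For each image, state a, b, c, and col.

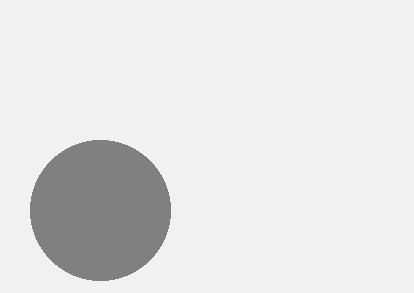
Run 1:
a = 100; b = 210; c = 70; col = 'gray'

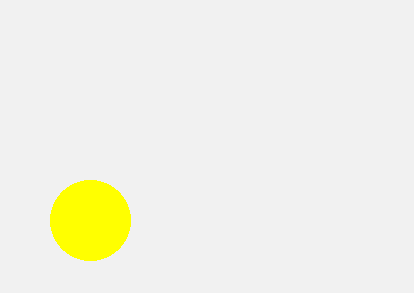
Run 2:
a = 90, b = 220, c = 40, col = 'yellow'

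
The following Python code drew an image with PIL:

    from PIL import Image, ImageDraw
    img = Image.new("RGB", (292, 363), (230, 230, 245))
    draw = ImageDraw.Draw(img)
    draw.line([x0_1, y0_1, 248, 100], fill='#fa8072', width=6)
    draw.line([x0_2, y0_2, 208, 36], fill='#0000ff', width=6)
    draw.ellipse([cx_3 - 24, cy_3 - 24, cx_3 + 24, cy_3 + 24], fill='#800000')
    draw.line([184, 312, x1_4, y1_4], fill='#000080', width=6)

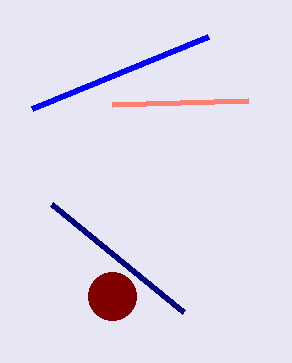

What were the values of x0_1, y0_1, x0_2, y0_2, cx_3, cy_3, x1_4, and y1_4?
x0_1 = 112; y0_1 = 104; x0_2 = 32; y0_2 = 108; cx_3 = 112; cy_3 = 296; x1_4 = 52; y1_4 = 204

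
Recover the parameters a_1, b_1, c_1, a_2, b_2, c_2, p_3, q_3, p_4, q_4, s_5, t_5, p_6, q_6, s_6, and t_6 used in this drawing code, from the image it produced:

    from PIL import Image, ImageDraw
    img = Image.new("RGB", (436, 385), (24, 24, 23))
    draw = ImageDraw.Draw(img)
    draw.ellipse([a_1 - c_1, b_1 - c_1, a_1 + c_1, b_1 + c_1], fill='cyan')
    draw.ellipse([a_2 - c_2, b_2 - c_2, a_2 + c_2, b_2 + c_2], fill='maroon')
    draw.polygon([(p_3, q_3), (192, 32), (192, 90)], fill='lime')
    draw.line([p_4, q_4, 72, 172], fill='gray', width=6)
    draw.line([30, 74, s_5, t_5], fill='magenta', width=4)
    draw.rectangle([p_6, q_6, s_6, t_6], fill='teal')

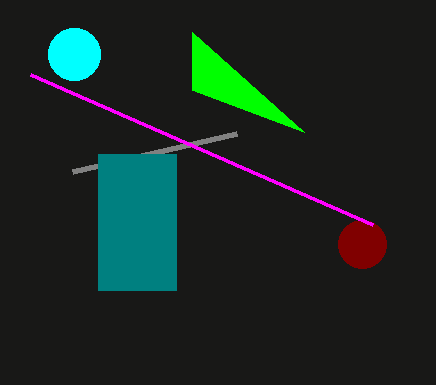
a_1 = 74; b_1 = 54; c_1 = 26; a_2 = 362; b_2 = 244; c_2 = 24; p_3 = 304; q_3 = 132; p_4 = 236; q_4 = 134; s_5 = 372; t_5 = 224; p_6 = 98; q_6 = 154; s_6 = 176; t_6 = 290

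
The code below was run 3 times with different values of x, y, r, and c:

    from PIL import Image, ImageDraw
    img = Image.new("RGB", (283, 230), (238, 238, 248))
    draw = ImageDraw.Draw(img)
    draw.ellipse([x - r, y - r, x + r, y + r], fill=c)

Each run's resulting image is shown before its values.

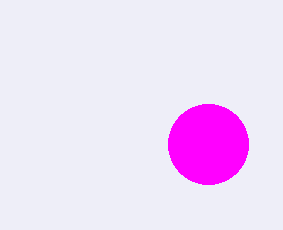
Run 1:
x = 208, y = 144, r = 40, c = 'magenta'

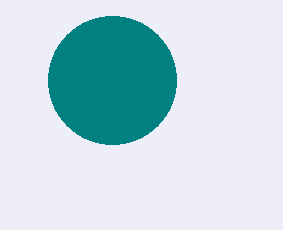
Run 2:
x = 112
y = 80
r = 64
c = 'teal'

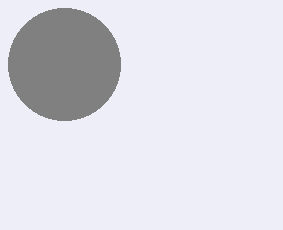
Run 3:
x = 64; y = 64; r = 56; c = 'gray'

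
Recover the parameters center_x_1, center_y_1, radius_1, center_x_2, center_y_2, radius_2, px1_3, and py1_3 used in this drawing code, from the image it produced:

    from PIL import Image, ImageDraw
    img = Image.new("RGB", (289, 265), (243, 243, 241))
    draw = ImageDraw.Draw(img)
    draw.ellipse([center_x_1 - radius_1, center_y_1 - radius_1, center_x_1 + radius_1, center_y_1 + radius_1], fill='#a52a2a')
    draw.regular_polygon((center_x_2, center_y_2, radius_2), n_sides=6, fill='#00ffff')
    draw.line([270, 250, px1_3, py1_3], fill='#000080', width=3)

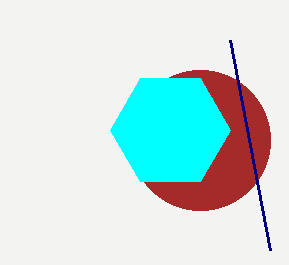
center_x_1 = 200; center_y_1 = 140; radius_1 = 70; center_x_2 = 170; center_y_2 = 130; radius_2 = 60; px1_3 = 230; py1_3 = 40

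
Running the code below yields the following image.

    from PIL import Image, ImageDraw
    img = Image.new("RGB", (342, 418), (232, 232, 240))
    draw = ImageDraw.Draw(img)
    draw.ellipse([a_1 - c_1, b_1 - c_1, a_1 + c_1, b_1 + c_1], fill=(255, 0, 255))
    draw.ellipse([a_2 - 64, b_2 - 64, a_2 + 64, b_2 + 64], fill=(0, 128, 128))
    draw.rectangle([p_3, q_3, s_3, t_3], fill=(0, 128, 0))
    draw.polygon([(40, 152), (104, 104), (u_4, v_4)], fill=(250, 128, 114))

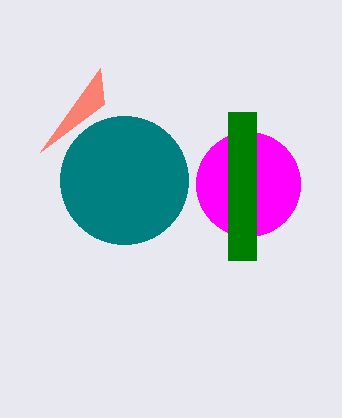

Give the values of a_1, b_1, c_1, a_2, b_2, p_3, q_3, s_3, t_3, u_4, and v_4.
a_1 = 248; b_1 = 184; c_1 = 52; a_2 = 124; b_2 = 180; p_3 = 228; q_3 = 112; s_3 = 256; t_3 = 260; u_4 = 100; v_4 = 68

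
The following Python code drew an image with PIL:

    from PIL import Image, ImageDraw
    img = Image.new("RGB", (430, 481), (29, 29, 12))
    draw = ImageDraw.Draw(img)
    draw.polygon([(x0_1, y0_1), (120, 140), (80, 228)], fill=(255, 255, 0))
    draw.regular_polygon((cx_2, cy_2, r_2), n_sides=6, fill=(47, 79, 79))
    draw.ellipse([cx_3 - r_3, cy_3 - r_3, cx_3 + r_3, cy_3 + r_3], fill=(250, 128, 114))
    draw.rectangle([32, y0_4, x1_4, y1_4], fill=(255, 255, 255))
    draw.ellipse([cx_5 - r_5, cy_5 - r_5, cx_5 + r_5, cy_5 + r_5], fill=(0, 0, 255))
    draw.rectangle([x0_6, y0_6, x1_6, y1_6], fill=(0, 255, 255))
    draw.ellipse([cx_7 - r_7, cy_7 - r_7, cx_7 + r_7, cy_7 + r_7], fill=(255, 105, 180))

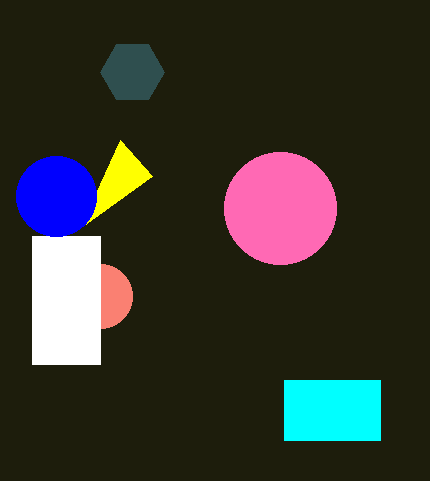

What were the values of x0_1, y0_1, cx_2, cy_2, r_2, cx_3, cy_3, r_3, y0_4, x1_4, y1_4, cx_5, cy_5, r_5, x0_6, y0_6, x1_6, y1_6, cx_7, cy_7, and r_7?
x0_1 = 152, y0_1 = 176, cx_2 = 132, cy_2 = 72, r_2 = 32, cx_3 = 100, cy_3 = 296, r_3 = 32, y0_4 = 236, x1_4 = 100, y1_4 = 364, cx_5 = 56, cy_5 = 196, r_5 = 40, x0_6 = 284, y0_6 = 380, x1_6 = 380, y1_6 = 440, cx_7 = 280, cy_7 = 208, r_7 = 56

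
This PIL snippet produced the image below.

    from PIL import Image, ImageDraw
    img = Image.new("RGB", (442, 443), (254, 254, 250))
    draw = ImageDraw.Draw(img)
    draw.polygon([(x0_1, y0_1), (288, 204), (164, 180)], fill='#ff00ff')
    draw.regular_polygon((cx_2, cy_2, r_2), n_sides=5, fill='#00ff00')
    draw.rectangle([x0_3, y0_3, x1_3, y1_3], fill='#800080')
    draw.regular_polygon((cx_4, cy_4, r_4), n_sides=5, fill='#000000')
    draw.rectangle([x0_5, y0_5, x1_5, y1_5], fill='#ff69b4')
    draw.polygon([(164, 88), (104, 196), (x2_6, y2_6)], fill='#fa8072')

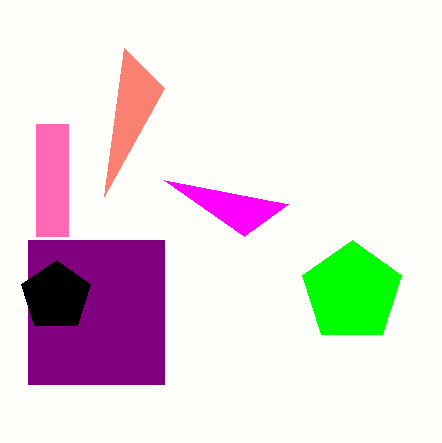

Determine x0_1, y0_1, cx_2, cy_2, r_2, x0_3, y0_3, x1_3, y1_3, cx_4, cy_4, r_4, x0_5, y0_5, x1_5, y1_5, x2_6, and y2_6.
x0_1 = 244
y0_1 = 236
cx_2 = 352
cy_2 = 292
r_2 = 52
x0_3 = 28
y0_3 = 240
x1_3 = 164
y1_3 = 384
cx_4 = 56
cy_4 = 296
r_4 = 36
x0_5 = 36
y0_5 = 124
x1_5 = 68
y1_5 = 236
x2_6 = 124
y2_6 = 48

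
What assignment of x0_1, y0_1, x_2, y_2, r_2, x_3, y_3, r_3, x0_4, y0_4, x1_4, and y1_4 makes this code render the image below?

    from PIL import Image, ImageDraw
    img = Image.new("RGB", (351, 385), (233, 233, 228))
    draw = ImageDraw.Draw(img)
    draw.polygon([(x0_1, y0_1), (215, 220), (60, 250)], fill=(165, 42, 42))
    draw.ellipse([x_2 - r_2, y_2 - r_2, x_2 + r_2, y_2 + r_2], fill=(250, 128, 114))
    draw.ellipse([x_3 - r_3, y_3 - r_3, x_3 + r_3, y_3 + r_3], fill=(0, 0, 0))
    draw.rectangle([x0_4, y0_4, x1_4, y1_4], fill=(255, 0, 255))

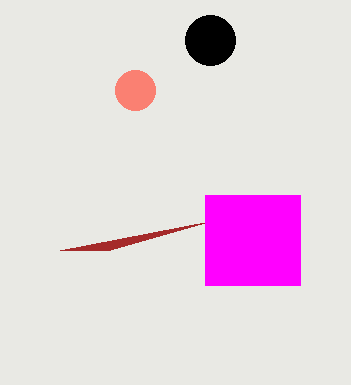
x0_1 = 110, y0_1 = 250, x_2 = 135, y_2 = 90, r_2 = 20, x_3 = 210, y_3 = 40, r_3 = 25, x0_4 = 205, y0_4 = 195, x1_4 = 300, y1_4 = 285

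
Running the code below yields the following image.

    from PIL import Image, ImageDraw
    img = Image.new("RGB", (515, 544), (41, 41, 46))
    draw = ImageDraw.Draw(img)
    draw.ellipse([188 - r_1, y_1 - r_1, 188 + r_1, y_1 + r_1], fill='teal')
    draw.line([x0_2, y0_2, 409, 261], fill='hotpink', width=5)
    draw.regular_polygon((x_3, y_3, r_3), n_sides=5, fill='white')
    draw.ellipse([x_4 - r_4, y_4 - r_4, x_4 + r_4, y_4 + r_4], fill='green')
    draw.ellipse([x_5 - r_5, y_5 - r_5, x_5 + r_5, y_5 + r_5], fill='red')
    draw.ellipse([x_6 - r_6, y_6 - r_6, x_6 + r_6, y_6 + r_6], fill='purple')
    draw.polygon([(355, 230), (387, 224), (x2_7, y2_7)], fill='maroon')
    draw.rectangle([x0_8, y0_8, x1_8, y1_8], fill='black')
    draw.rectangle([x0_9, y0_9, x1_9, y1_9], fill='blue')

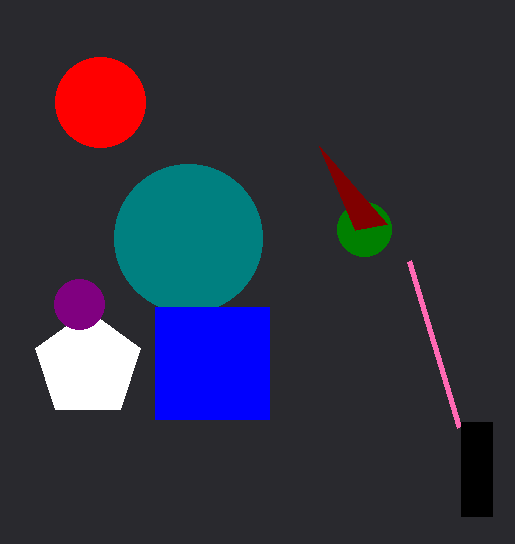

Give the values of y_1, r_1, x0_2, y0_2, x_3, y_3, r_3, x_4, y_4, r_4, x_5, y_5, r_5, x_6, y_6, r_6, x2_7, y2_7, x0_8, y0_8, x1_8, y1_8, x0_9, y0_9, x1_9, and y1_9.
y_1 = 238; r_1 = 74; x0_2 = 459; y0_2 = 427; x_3 = 88; y_3 = 365; r_3 = 55; x_4 = 364; y_4 = 229; r_4 = 27; x_5 = 100; y_5 = 102; r_5 = 45; x_6 = 79; y_6 = 304; r_6 = 25; x2_7 = 319; y2_7 = 146; x0_8 = 461; y0_8 = 422; x1_8 = 492; y1_8 = 516; x0_9 = 155; y0_9 = 307; x1_9 = 269; y1_9 = 419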